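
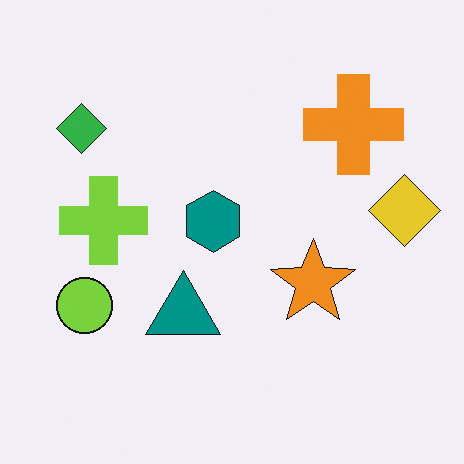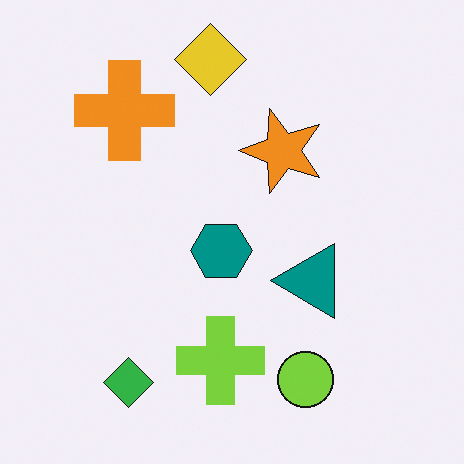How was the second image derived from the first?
The transformation is: rotated 90° counter-clockwise.

The green diamond sits in the top-left of the first image and the bottom-left of the second — consistent with a whole-image 90° counter-clockwise rotation.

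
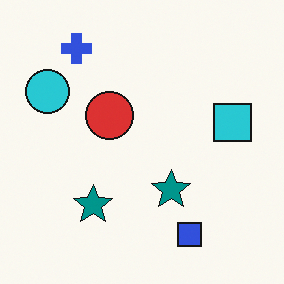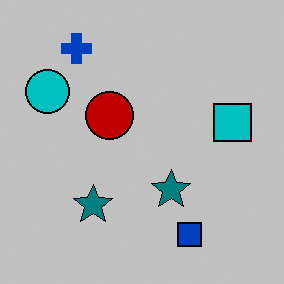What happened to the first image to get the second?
The second image is the first aggressively posterized.

Each flat color has snapped to a coarser quantized level — most visibly, the near-white background has dropped to a flat grey.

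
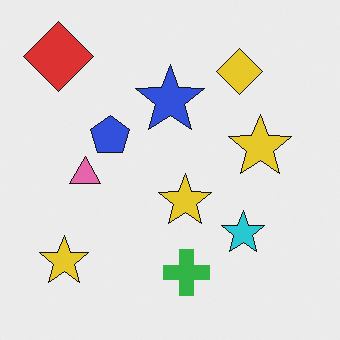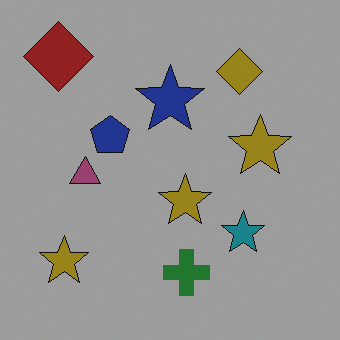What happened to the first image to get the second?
The transformation is: darkened a lot.

Every pixel — background and shapes alike — is uniformly darkened.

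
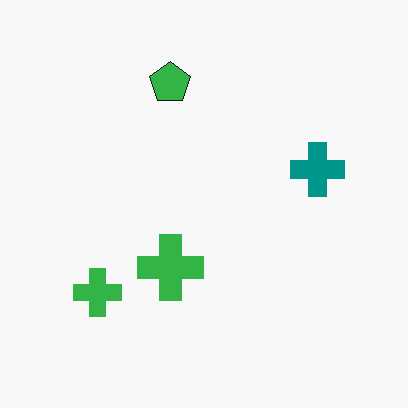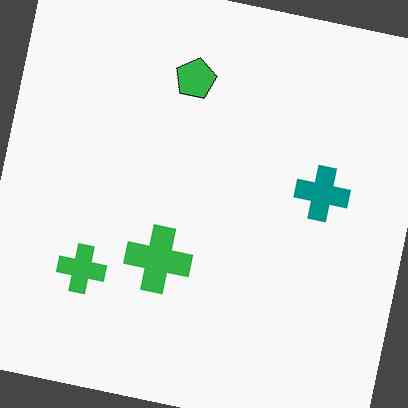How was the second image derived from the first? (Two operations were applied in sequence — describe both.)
The second image is the first rotated clockwise by a slight angle, then JPEG-compressed with visible artifacts.

Every shape is tilted by the same angle and the image corners show triangular fill wedges — a whole-image rotation by a non-right angle. Blocky 8×8 compression artifacts appear around shape edges and the flat background shows ringing — characteristic JPEG degradation.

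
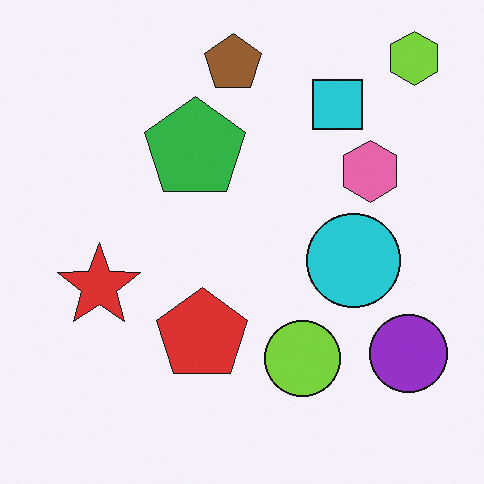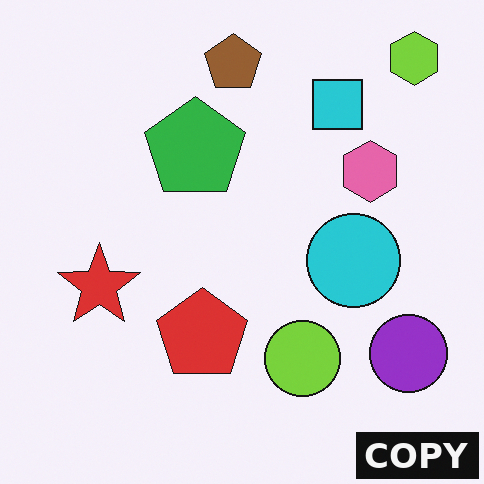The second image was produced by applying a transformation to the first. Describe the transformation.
It was watermarked with the text "COPY" in the lower-right corner.

A dark label reading "COPY" appears in the lower-right corner.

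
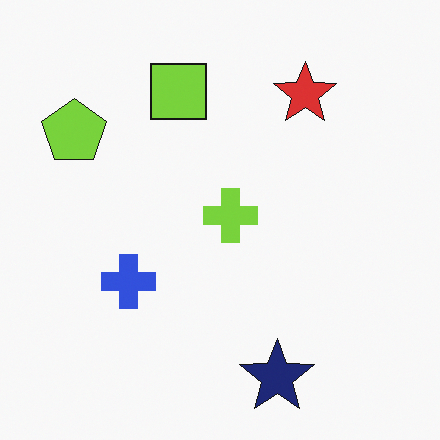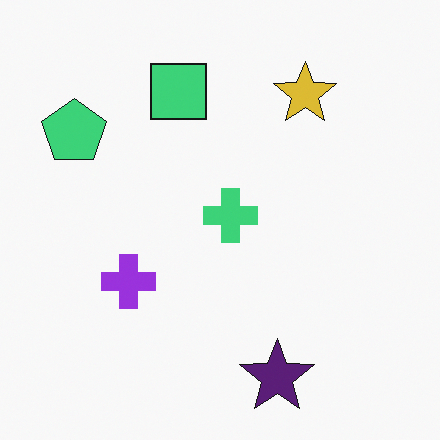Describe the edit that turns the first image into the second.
The image was hue-shifted slightly.

Every shape's color has rotated by the same amount around the hue wheel — a uniform hue shift.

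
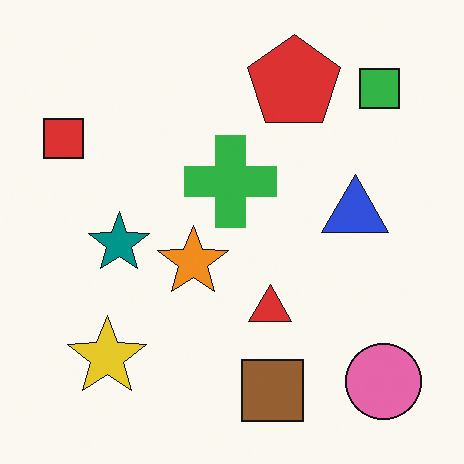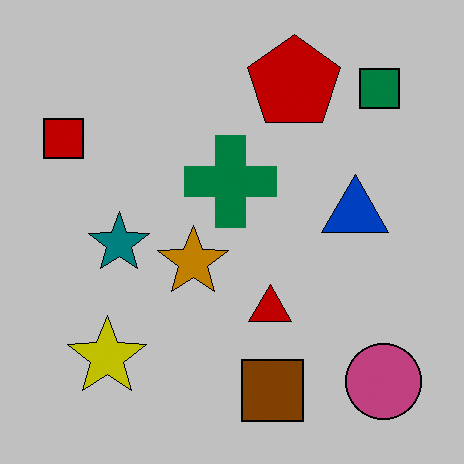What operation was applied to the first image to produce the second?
The second image is the first aggressively posterized.

Each flat color has snapped to a coarser quantized level — most visibly, the near-white background has dropped to a flat grey.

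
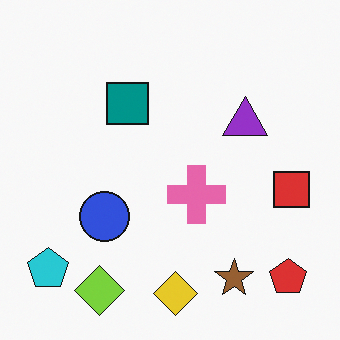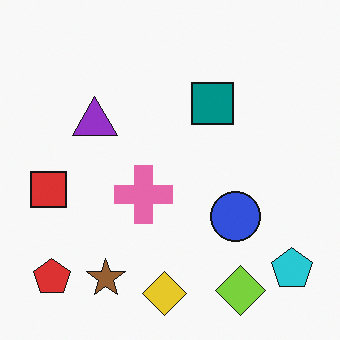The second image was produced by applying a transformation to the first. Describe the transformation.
The second image is the first flipped horizontally (left ↔ right).

The cyan pentagon is in the bottom-left of the first image and the bottom-right of the second — shapes on opposite sides of the vertical midline have swapped in a mirror flip.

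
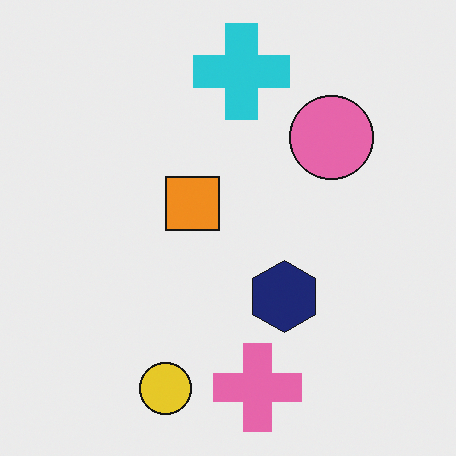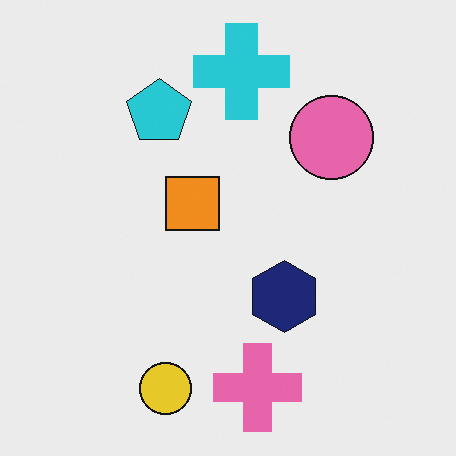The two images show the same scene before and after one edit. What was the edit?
It was overlaid with an additional cyan pentagon.

A cyan pentagon appears in the second image that is absent from the first.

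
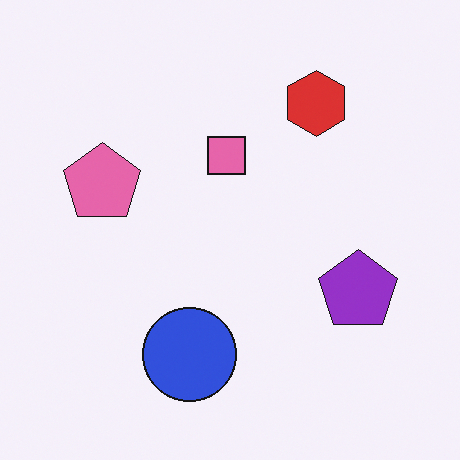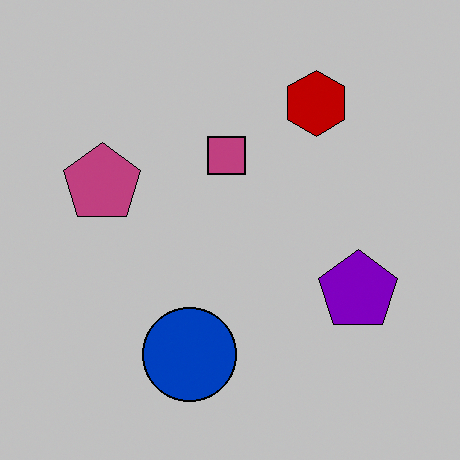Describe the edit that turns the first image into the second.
The image was heavily posterized to just a handful of flat colors.

Each flat color has snapped to a coarser quantized level — most visibly, the near-white background has dropped to a flat grey.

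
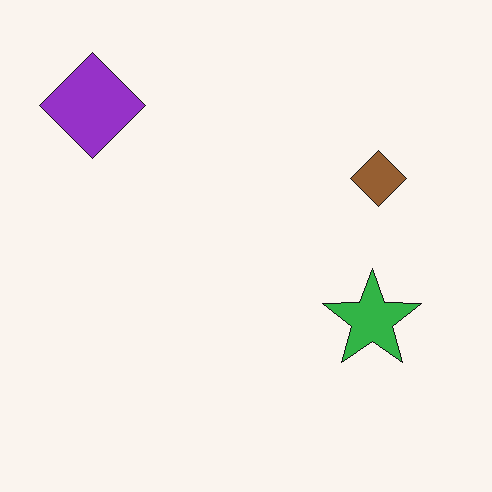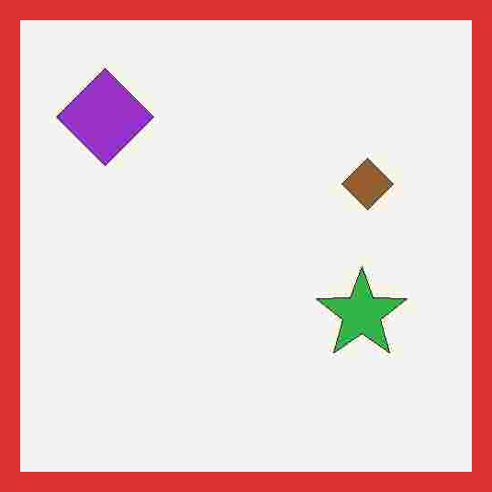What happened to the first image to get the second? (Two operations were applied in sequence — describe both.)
The second image is the first degraded with heavy JPEG compression, then framed with a red border.

Blocky 8×8 compression artifacts appear around shape edges and the flat background shows ringing — characteristic JPEG degradation. A solid red frame runs around the edge of the second image, with the content slightly shrunk inside it.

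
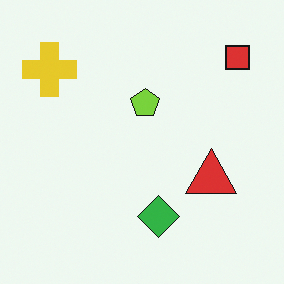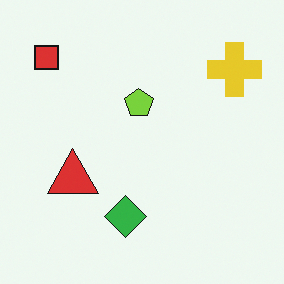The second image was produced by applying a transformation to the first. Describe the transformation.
It was flipped horizontally (left ↔ right).

The red square is in the top-right of the first image and the top-left of the second — shapes on opposite sides of the vertical midline have swapped in a mirror flip.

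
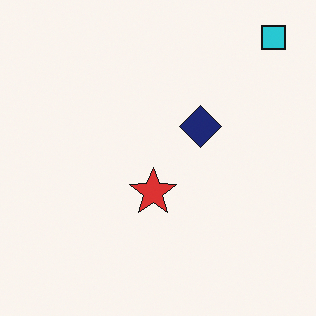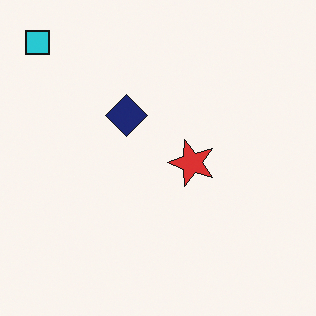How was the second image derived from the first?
The second image is the first rotated 90° counter-clockwise.

The cyan square sits in the top-right of the first image and the top-left of the second — consistent with a whole-image 90° counter-clockwise rotation.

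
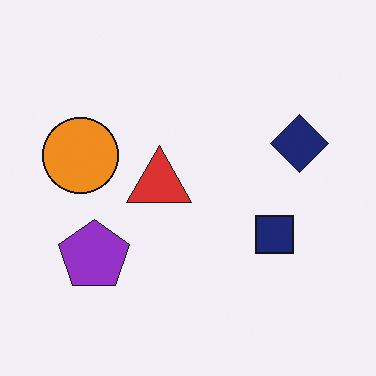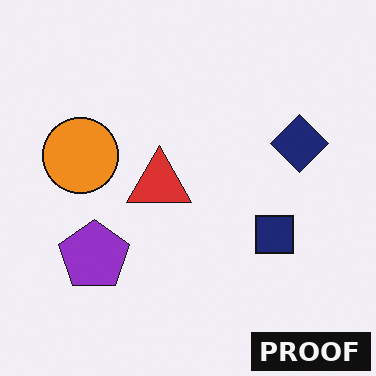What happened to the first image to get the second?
The second image is the first watermarked with the text "PROOF" in the lower-right corner.

A dark label reading "PROOF" appears in the lower-right corner.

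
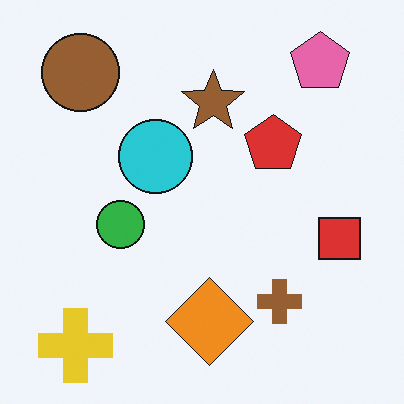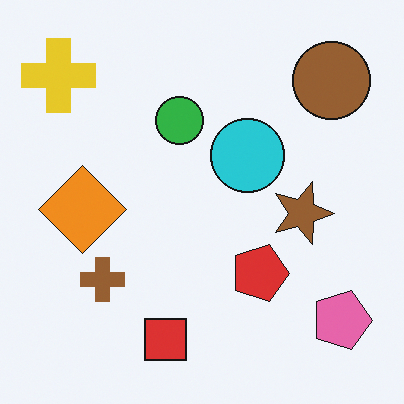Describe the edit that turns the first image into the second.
The transformation is: rotated 90° clockwise.

The yellow cross sits in the bottom-left of the first image and the top-left of the second — consistent with a whole-image 90° clockwise rotation.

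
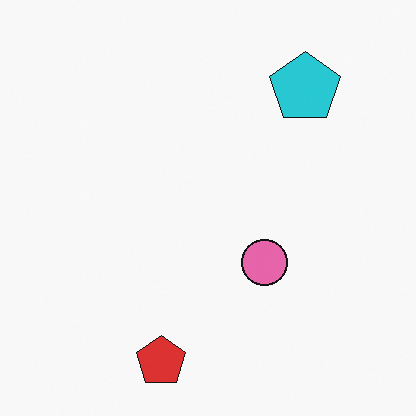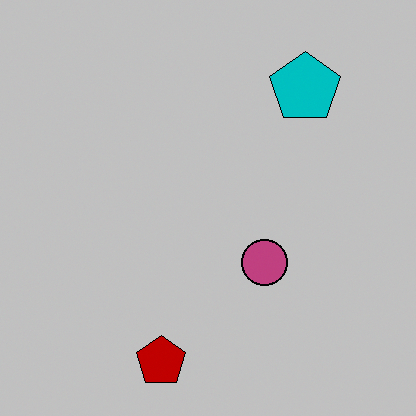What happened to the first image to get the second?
The transformation is: heavily posterized to just a handful of flat colors.

Each flat color has snapped to a coarser quantized level — most visibly, the near-white background has dropped to a flat grey.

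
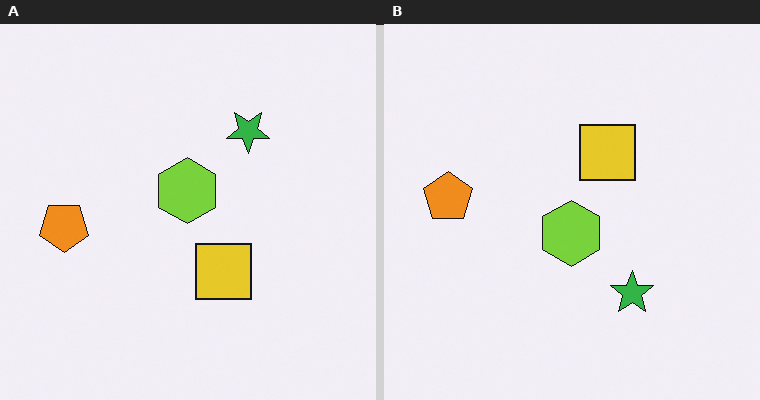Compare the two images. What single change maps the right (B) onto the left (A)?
The left (A) image is the right (B) flipped vertically (top ↔ bottom).

The green star is in the bottom of the right (B) image and the top of the left (A) — shapes on opposite sides of the horizontal midline have swapped in a mirror flip.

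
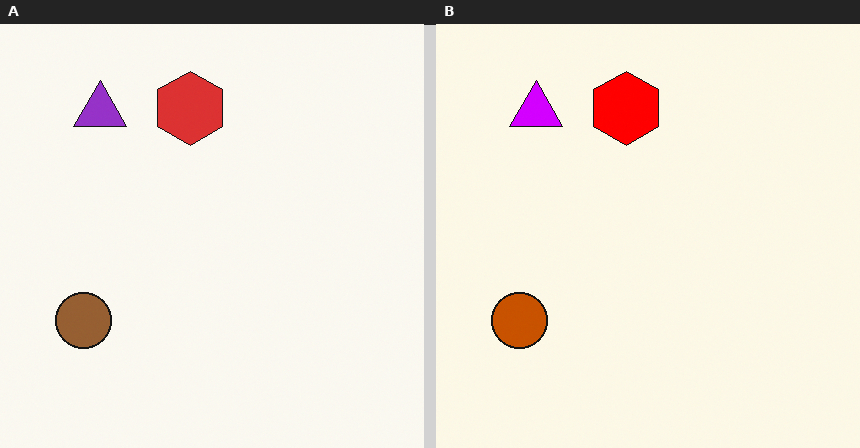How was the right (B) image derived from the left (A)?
It was heavily oversaturated.

All colors are more vivid — a global saturation change.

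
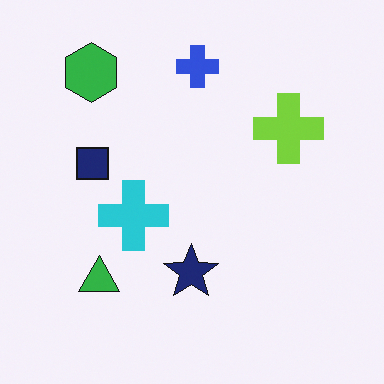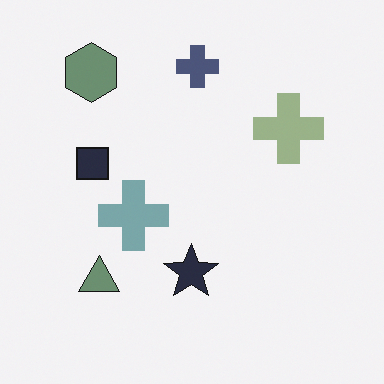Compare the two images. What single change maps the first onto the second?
It was heavily desaturated.

All colors are more muted and greyish — a global saturation change.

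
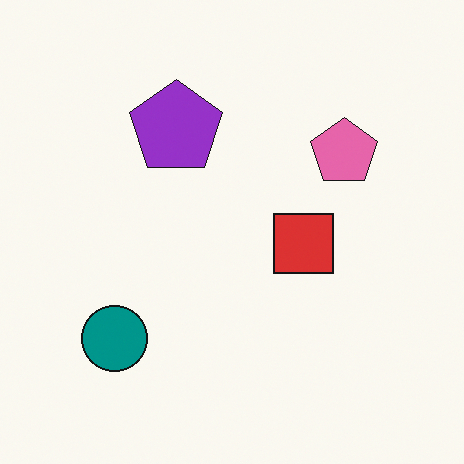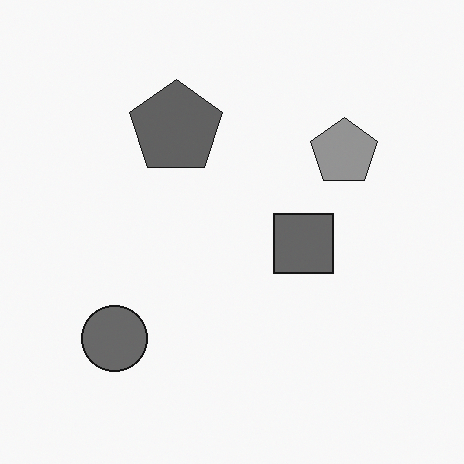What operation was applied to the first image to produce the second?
The transformation is: converted to grayscale.

All color is removed — every shape is now a shade of grey.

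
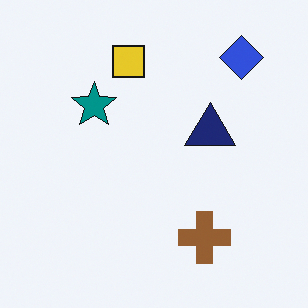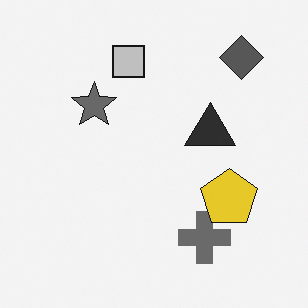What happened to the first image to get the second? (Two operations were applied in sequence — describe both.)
The transformation is: converted to grayscale, then overlaid with an additional yellow pentagon.

All color is removed — every shape is now a shade of grey. A yellow pentagon appears in the second image that is absent from the first.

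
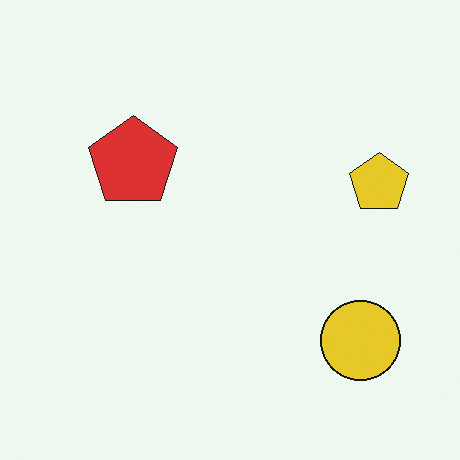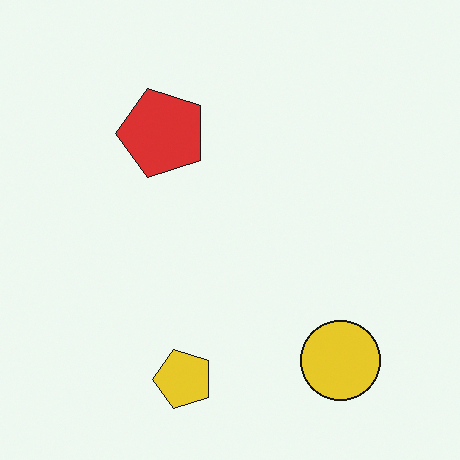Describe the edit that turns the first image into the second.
The transformation is: transposed (reflected across the top-left ↔ bottom-right diagonal).

Shapes have swapped their row and column positions — what was in the top-right is now in the bottom-left — a diagonal reflection.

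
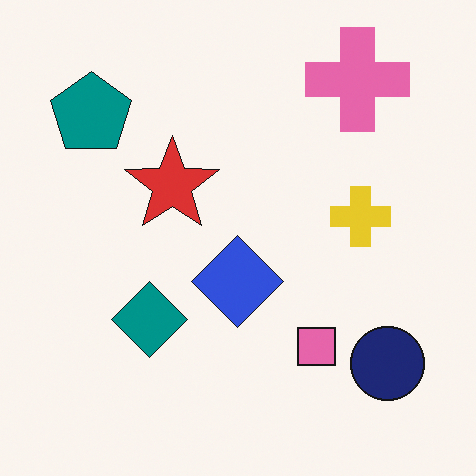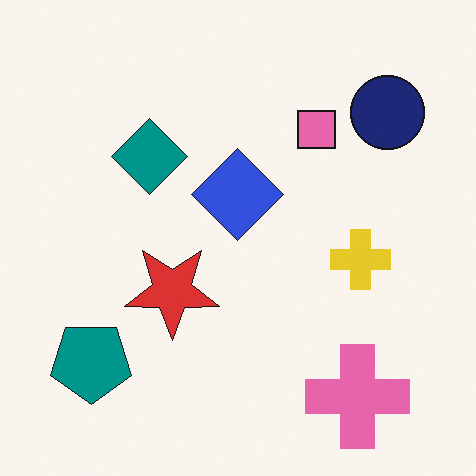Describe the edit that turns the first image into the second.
This is the original image flipped vertically (top ↔ bottom).

The pink cross is in the top-right of the first image and the bottom-right of the second — shapes on opposite sides of the horizontal midline have swapped in a mirror flip.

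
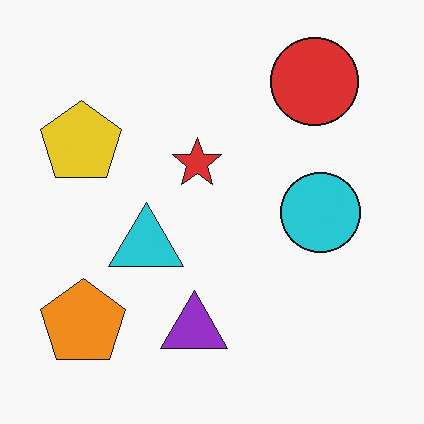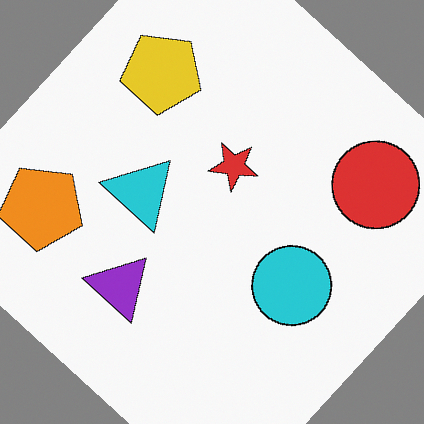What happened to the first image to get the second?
The second image is the first rotated clockwise by a large amount — several tens of degrees.

Every shape is tilted by the same angle and the image corners show triangular fill wedges — a whole-image rotation by a non-right angle.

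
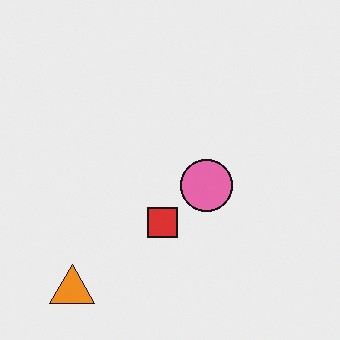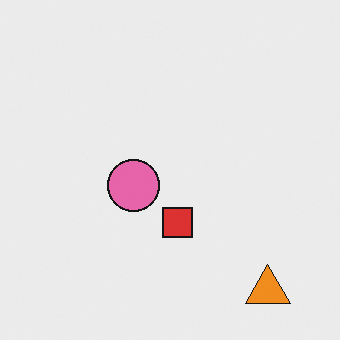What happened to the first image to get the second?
This is the original image flipped horizontally (left ↔ right).

The orange triangle is in the bottom-left of the first image and the bottom-right of the second — shapes on opposite sides of the vertical midline have swapped in a mirror flip.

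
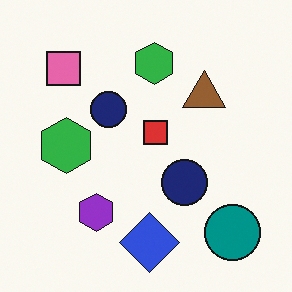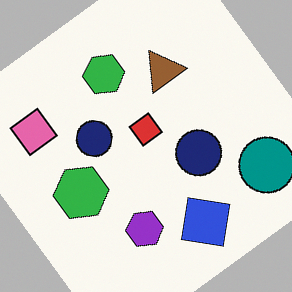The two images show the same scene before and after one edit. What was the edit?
It was rotated counter-clockwise by a large amount — several tens of degrees.

Every shape is tilted by the same angle and the image corners show triangular fill wedges — a whole-image rotation by a non-right angle.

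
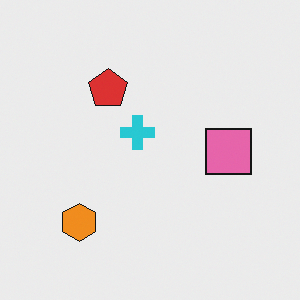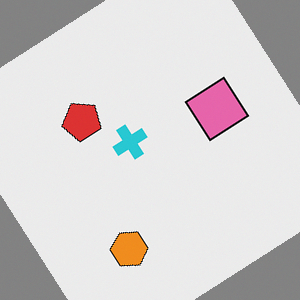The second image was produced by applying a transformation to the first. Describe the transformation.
It was rotated counter-clockwise by a large amount — several tens of degrees.

Every shape is tilted by the same angle and the image corners show triangular fill wedges — a whole-image rotation by a non-right angle.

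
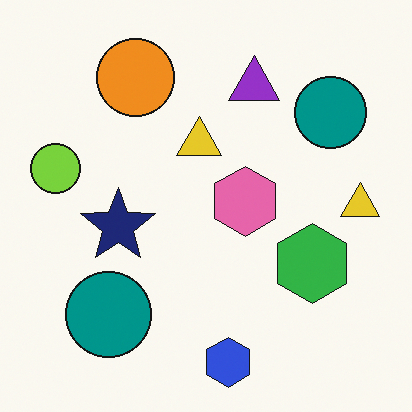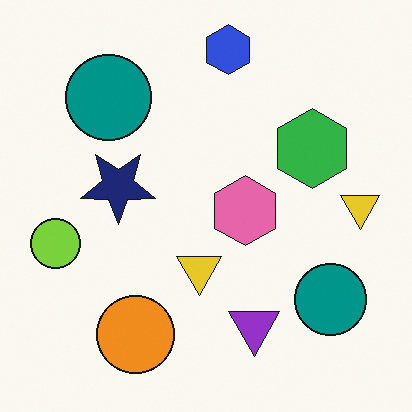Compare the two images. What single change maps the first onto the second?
It was flipped vertically (top ↔ bottom).

The blue hexagon is in the bottom of the first image and the top of the second — shapes on opposite sides of the horizontal midline have swapped in a mirror flip.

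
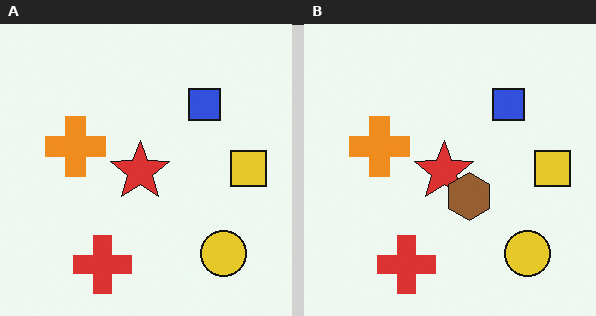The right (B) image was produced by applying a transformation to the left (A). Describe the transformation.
The right (B) image is the left (A) overlaid with an additional brown hexagon.

A brown hexagon appears in the right (B) image that is absent from the left (A).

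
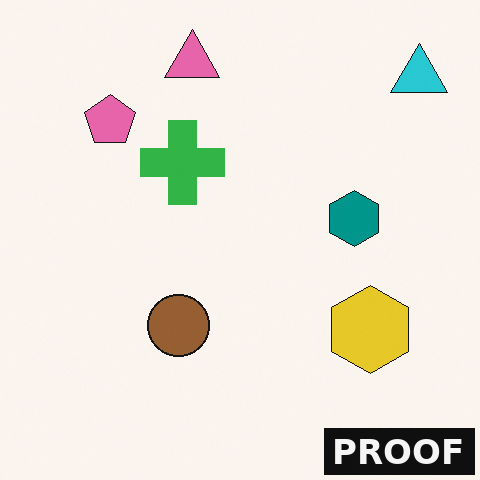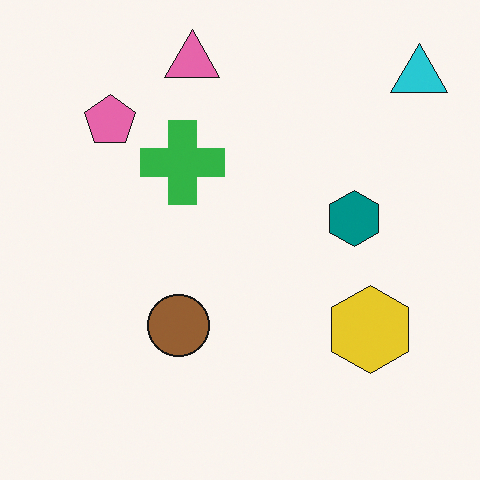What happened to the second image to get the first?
The first image is the second watermarked with the text "PROOF" in the lower-right corner.

A dark label reading "PROOF" appears in the lower-right corner.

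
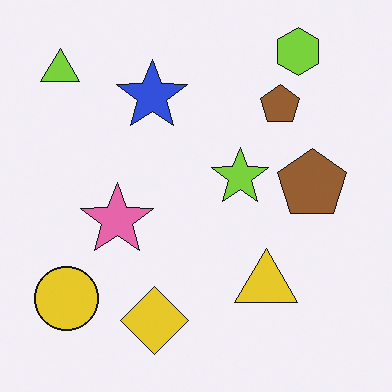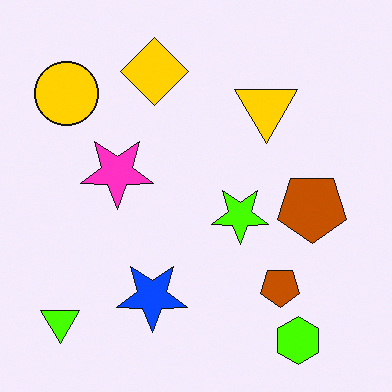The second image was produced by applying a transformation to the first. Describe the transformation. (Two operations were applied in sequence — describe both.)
Flipped vertically (top ↔ bottom), then made much more vivid (saturation change).

The lime hexagon is in the top-right of the first image and the bottom-right of the second — shapes on opposite sides of the horizontal midline have swapped in a mirror flip. All colors are more vivid — a global saturation change.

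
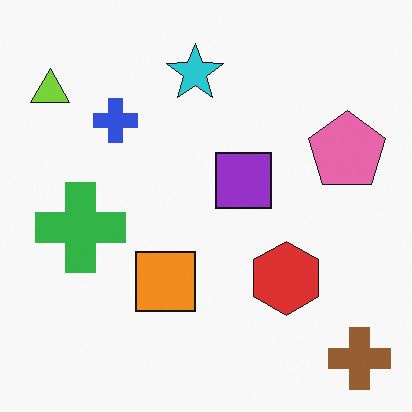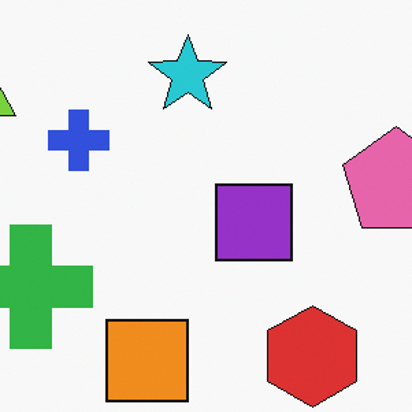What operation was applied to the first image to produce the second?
The transformation is: cropped slightly and scaled back up.

The visible shapes are larger and the field of view is narrower; shapes near the original edges may be partly or wholly outside the frame — a crop-and-rescale.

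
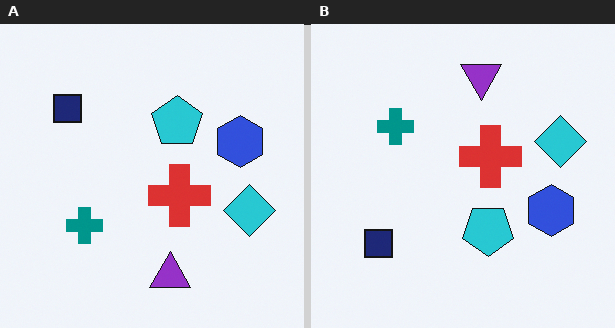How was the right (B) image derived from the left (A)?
The image was flipped vertically (top ↔ bottom).

The purple triangle is in the bottom of the left (A) image and the top of the right (B) — shapes on opposite sides of the horizontal midline have swapped in a mirror flip.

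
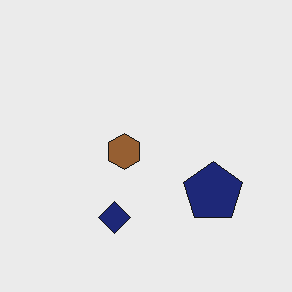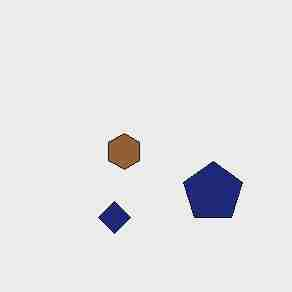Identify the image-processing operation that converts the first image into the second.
The second image is the first heavily JPEG-compressed with obvious blocking artifacts.

Blocky 8×8 compression artifacts appear around shape edges and the flat background shows ringing — characteristic JPEG degradation.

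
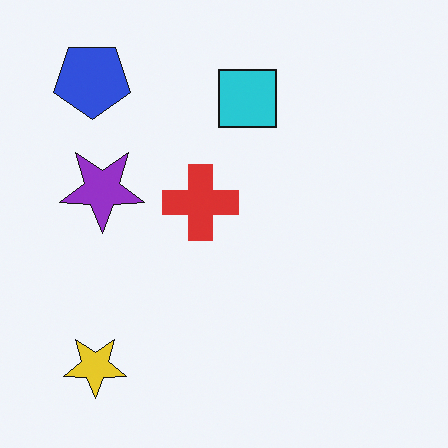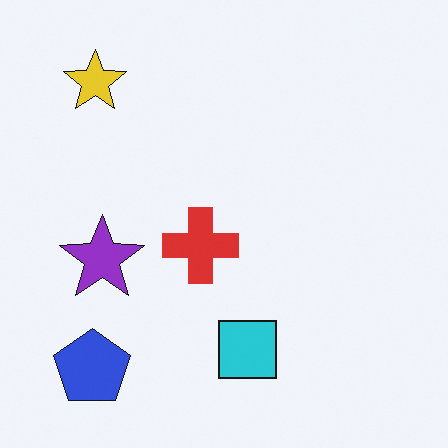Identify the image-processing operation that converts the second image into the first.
The image was flipped vertically (top ↔ bottom).

The blue pentagon is in the bottom-left of the second image and the top-left of the first — shapes on opposite sides of the horizontal midline have swapped in a mirror flip.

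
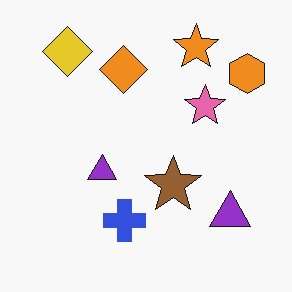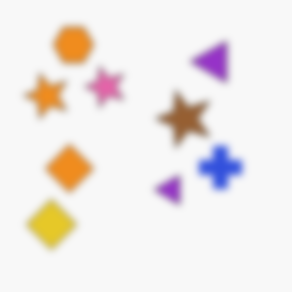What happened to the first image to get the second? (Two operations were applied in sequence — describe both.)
It was rotated 90° counter-clockwise, then moderately blurred.

The orange hexagon sits in the top-right of the first image and the top-left of the second — consistent with a whole-image 90° counter-clockwise rotation. Shape edges and outlines are uniformly softened across the whole image.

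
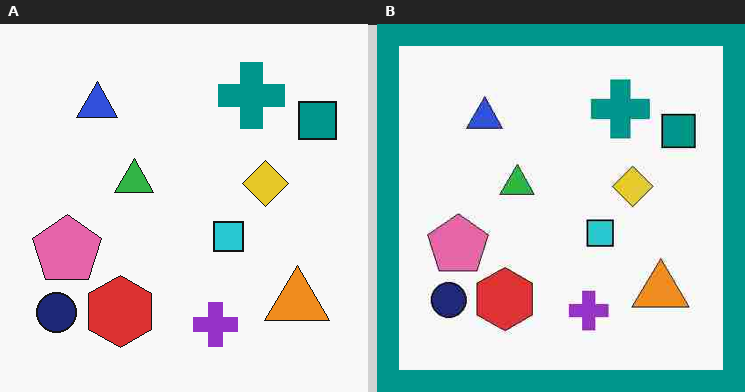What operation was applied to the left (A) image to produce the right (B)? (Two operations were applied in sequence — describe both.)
The image was heavily JPEG-compressed with obvious blocking artifacts, then framed with a teal border.

Blocky 8×8 compression artifacts appear around shape edges and the flat background shows ringing — characteristic JPEG degradation. A solid teal frame runs around the edge of the right (B) image, with the content slightly shrunk inside it.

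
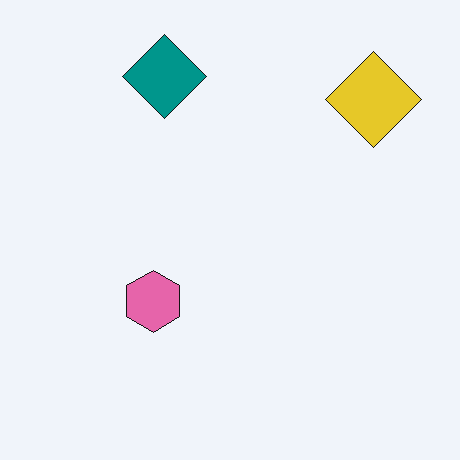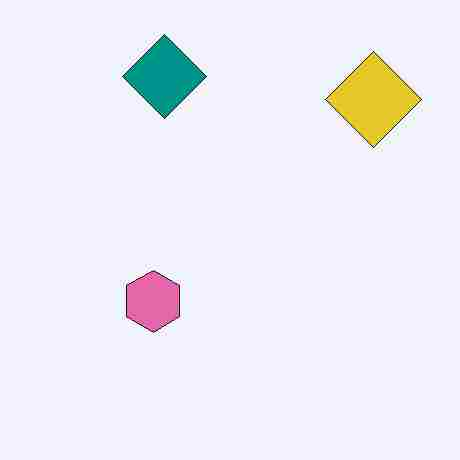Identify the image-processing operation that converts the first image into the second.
The second image is the first heavily JPEG-compressed with obvious blocking artifacts.

Blocky 8×8 compression artifacts appear around shape edges and the flat background shows ringing — characteristic JPEG degradation.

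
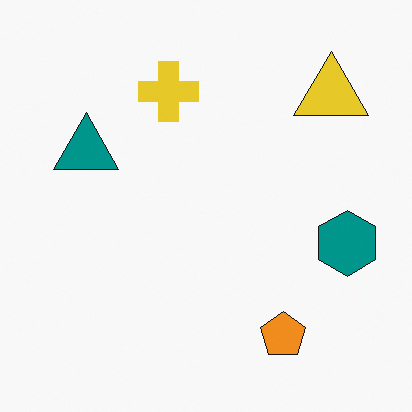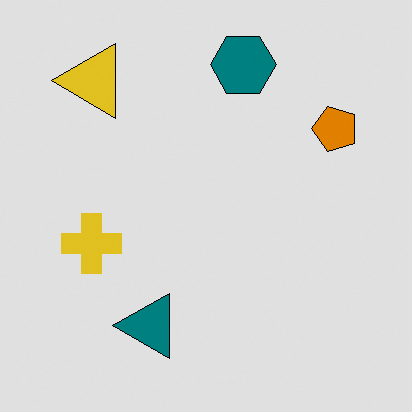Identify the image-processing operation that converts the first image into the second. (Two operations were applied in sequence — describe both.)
It was posterized to a reduced palette, then rotated 90° counter-clockwise.

Each flat color has snapped to a coarser quantized level — most visibly, the near-white background has dropped to a flat grey. The yellow triangle sits in the top-right of the first image and the top-left of the second — consistent with a whole-image 90° counter-clockwise rotation.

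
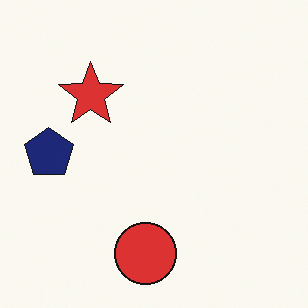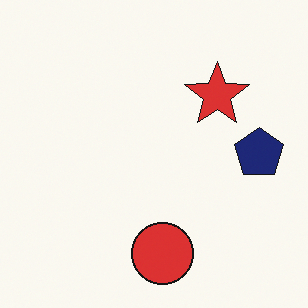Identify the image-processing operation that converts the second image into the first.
The first image is the second flipped horizontally (left ↔ right).

The navy pentagon is in the right of the second image and the left of the first — shapes on opposite sides of the vertical midline have swapped in a mirror flip.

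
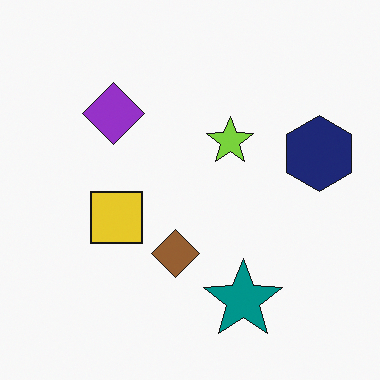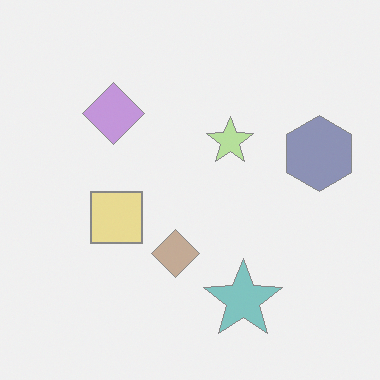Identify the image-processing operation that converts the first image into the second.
The second image is the first given much lower contrast.

Tones are pushed toward mid-grey across the whole image — a global contrast change.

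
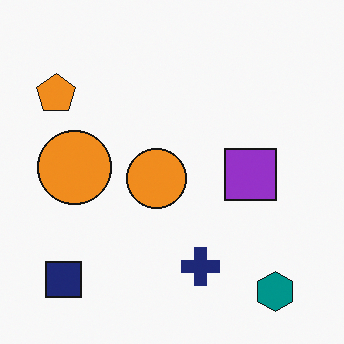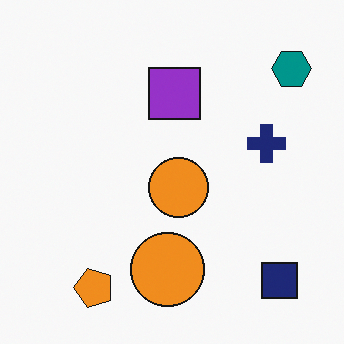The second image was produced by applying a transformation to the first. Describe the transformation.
Rotated 90° counter-clockwise.

The teal hexagon sits in the bottom-right of the first image and the top-right of the second — consistent with a whole-image 90° counter-clockwise rotation.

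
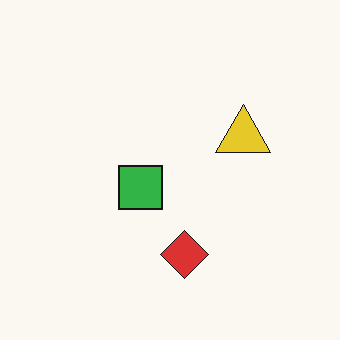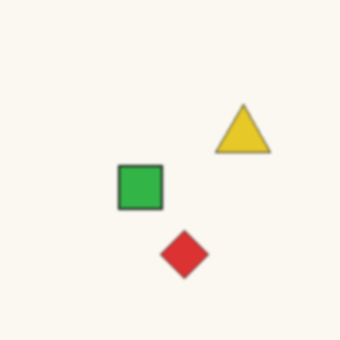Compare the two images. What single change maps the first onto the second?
The second image is the first slightly softened.

Shape edges and outlines are uniformly softened across the whole image.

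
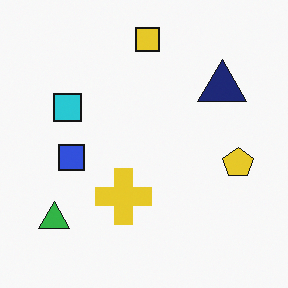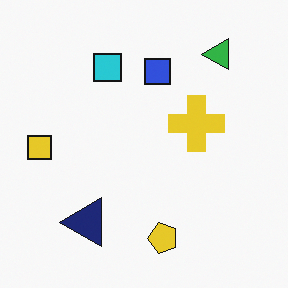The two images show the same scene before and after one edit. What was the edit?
This is the original image transposed (reflected across the top-left ↔ bottom-right diagonal).

Shapes have swapped their row and column positions — what was in the top-right is now in the bottom-left — a diagonal reflection.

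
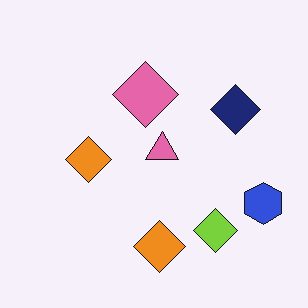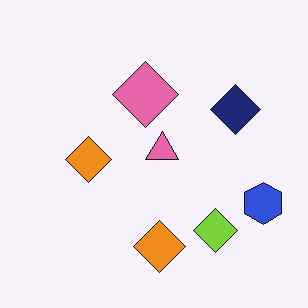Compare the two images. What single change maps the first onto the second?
The image was JPEG-compressed with visible artifacts.

Blocky 8×8 compression artifacts appear around shape edges and the flat background shows ringing — characteristic JPEG degradation.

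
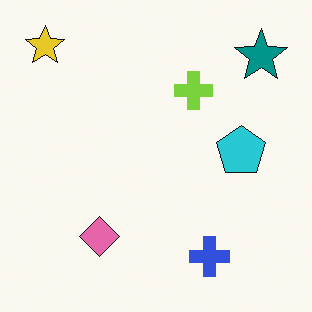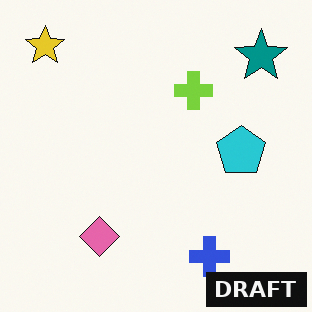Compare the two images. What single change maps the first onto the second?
Watermarked with the text "DRAFT" in the lower-right corner.

A dark label reading "DRAFT" appears in the lower-right corner.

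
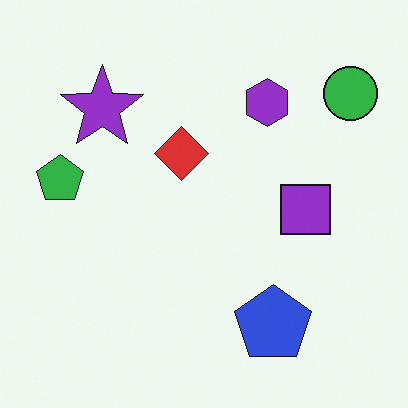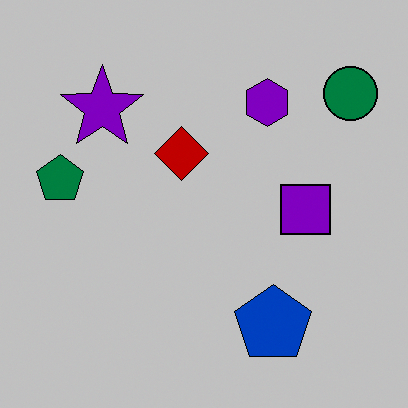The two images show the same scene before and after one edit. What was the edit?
This is the original image aggressively posterized.

Each flat color has snapped to a coarser quantized level — most visibly, the near-white background has dropped to a flat grey.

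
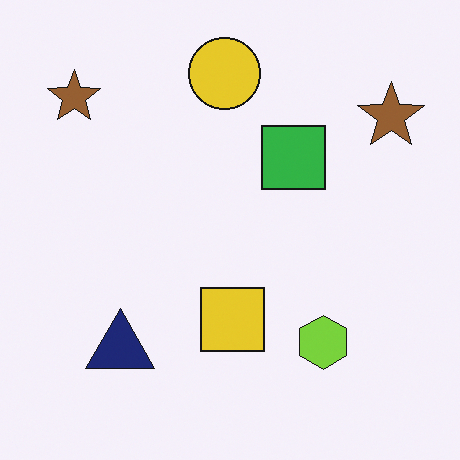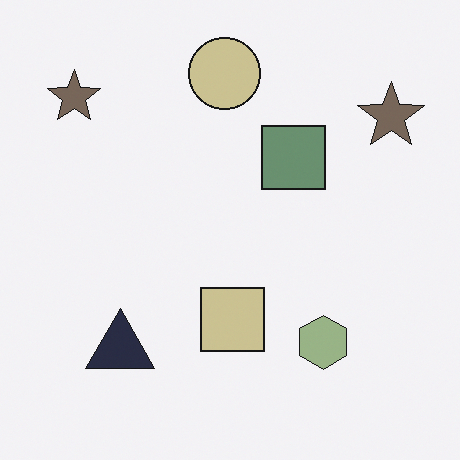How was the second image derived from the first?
This is the original image made much more muted (saturation change).

All colors are more muted and greyish — a global saturation change.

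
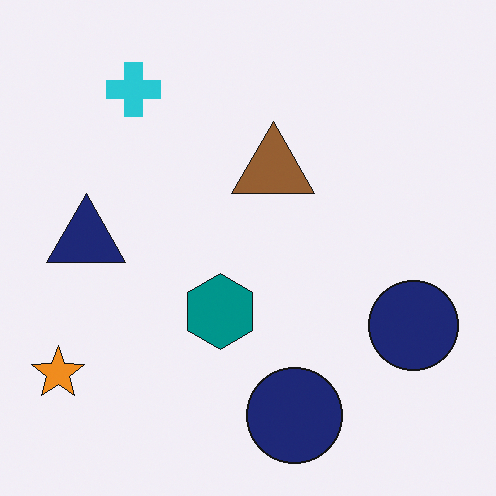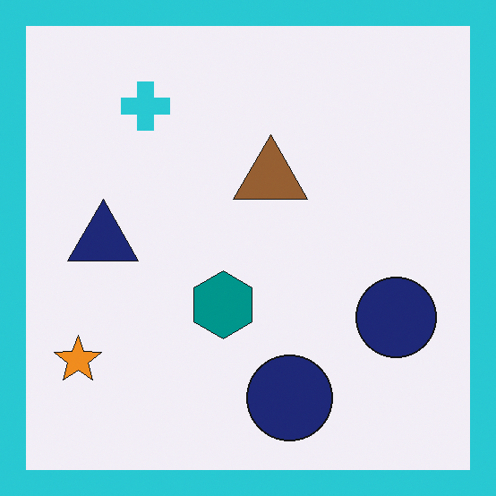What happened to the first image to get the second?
This is the original image framed with a cyan border.

A solid cyan frame runs around the edge of the second image, with the content slightly shrunk inside it.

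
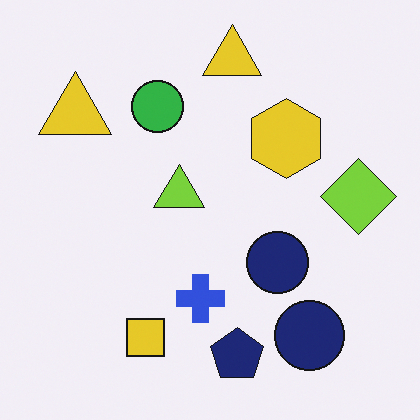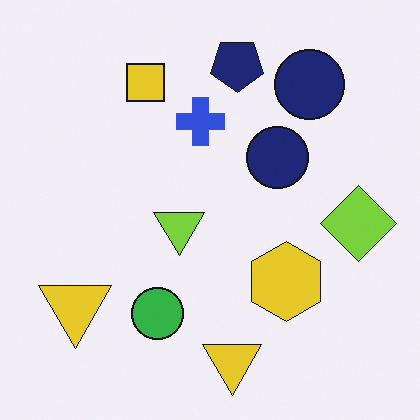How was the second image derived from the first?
The image was flipped vertically (top ↔ bottom).

The navy pentagon is in the bottom of the first image and the top of the second — shapes on opposite sides of the horizontal midline have swapped in a mirror flip.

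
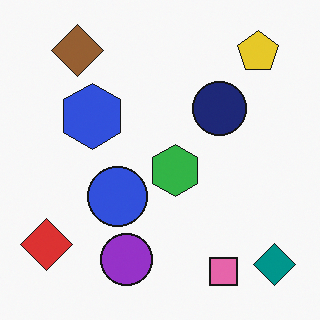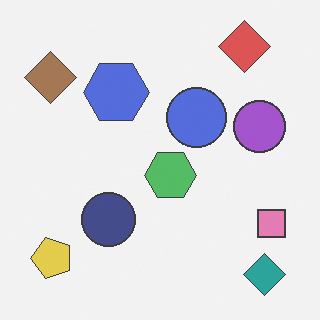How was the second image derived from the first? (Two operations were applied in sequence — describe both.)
Given slightly reduced contrast, then transposed (reflected across the top-left ↔ bottom-right diagonal).

Tones are pushed toward mid-grey across the whole image — a global contrast change. Shapes have swapped their row and column positions — what was in the top-right is now in the bottom-left — a diagonal reflection.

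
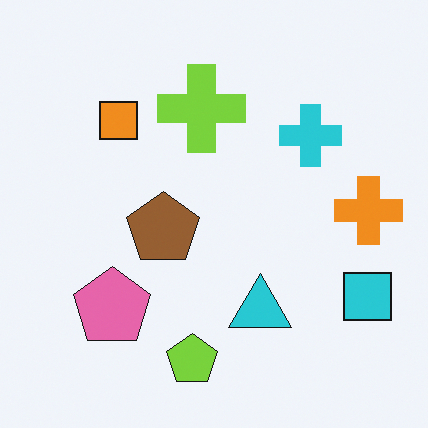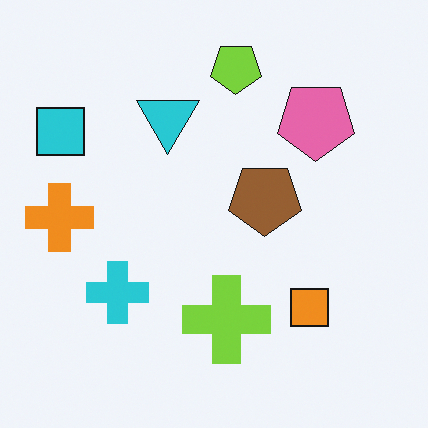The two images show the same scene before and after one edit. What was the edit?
The transformation is: rotated 180°.

The cyan square sits in the bottom-right of the first image and the top-left of the second — consistent with a whole-image 180° rotation.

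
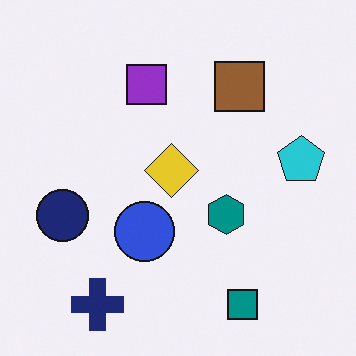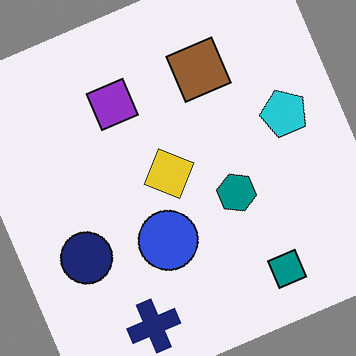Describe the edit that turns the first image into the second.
The image was rotated counter-clockwise by a clearly visible amount.

Every shape is tilted by the same angle and the image corners show triangular fill wedges — a whole-image rotation by a non-right angle.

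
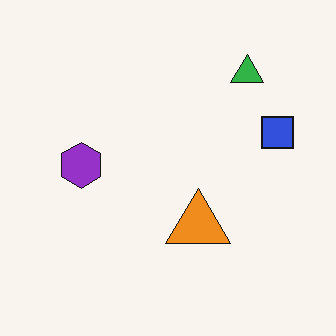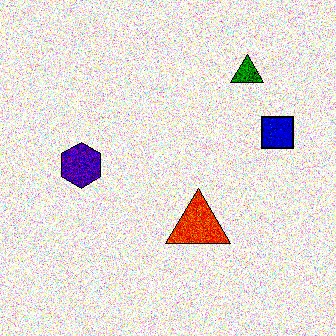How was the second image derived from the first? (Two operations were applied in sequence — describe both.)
This is the original image degraded with strong gaussian noise, then given much higher contrast.

Random speckle covers the whole image, including the flat background. Tones are pushed away from mid-grey across the whole image — a global contrast change.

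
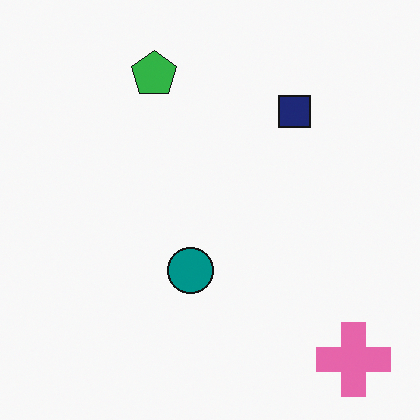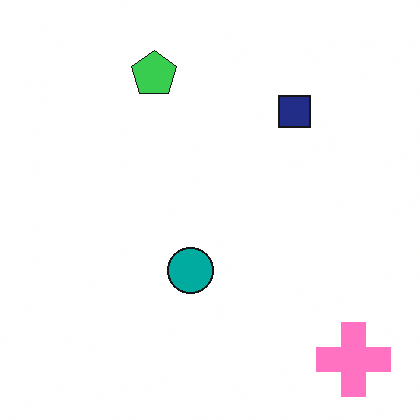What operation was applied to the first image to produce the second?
It was brightened a little.

Every pixel — background and shapes alike — is uniformly brightened.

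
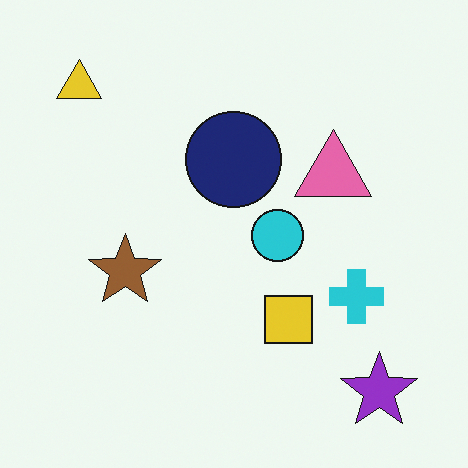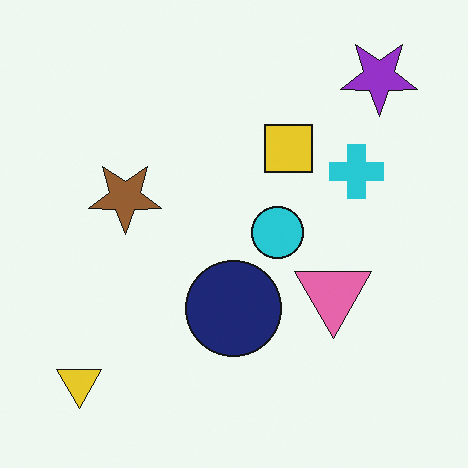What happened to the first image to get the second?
It was flipped vertically (top ↔ bottom).

The purple star is in the bottom-right of the first image and the top-right of the second — shapes on opposite sides of the horizontal midline have swapped in a mirror flip.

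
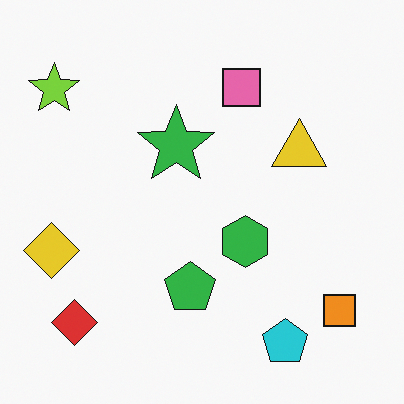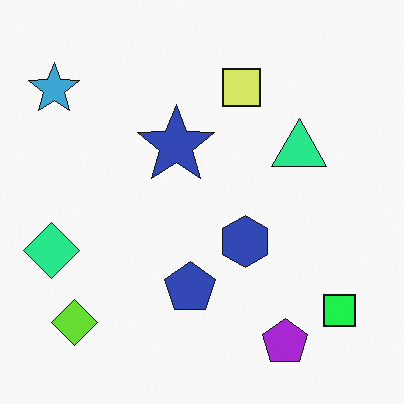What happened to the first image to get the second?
The image was hue-shifted by a moderate amount.

Every shape's color has rotated by the same amount around the hue wheel — a uniform hue shift.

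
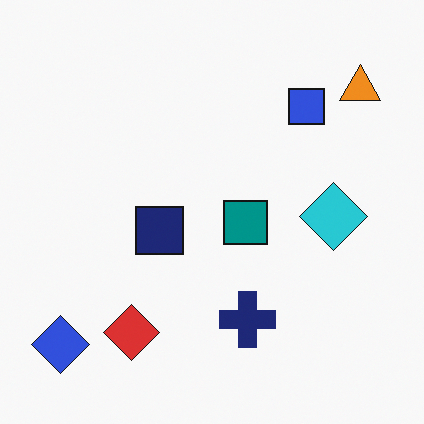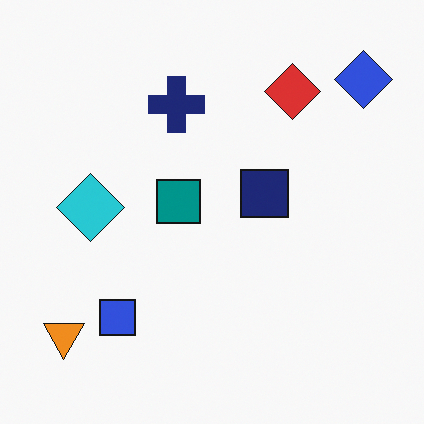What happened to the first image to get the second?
This is the original image rotated 180°.

The blue diamond sits in the bottom-left of the first image and the top-right of the second — consistent with a whole-image 180° rotation.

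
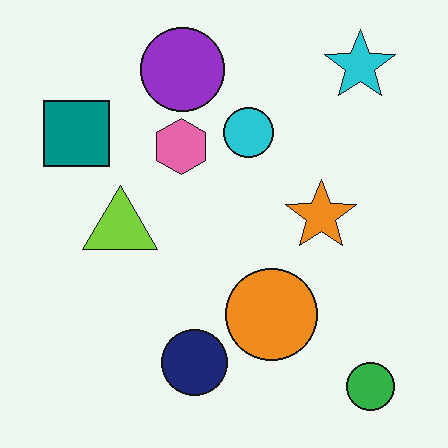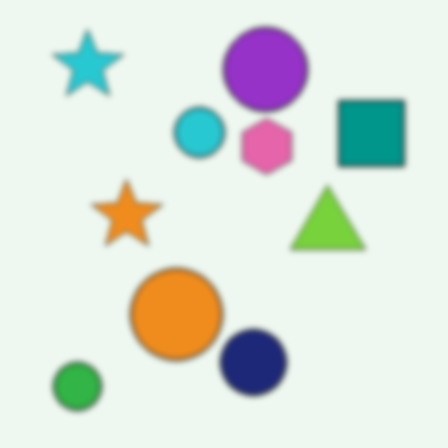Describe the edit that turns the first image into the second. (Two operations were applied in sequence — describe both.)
Flipped horizontally (left ↔ right), then moderately blurred.

The teal square is in the top-left of the first image and the top-right of the second — shapes on opposite sides of the vertical midline have swapped in a mirror flip. Shape edges and outlines are uniformly softened across the whole image.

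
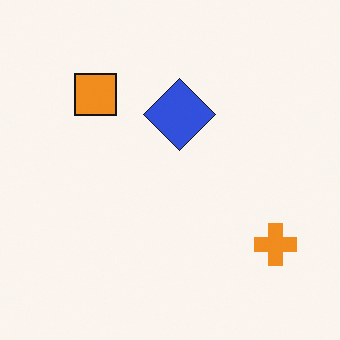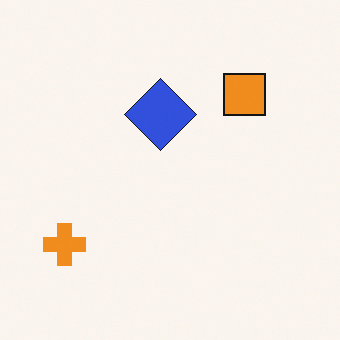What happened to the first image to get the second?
This is the original image flipped horizontally (left ↔ right).

The orange cross is in the bottom-right of the first image and the bottom-left of the second — shapes on opposite sides of the vertical midline have swapped in a mirror flip.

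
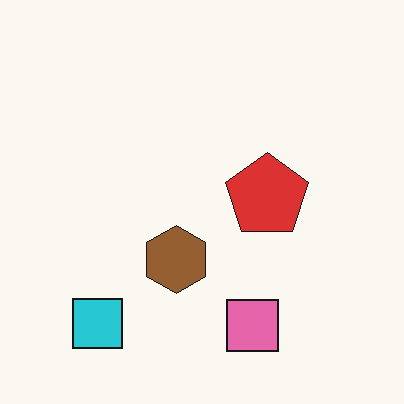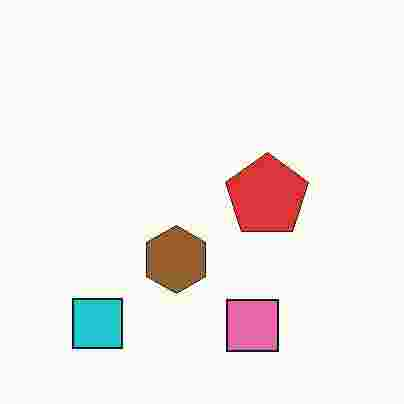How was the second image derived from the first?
It was degraded with heavy JPEG compression.

Blocky 8×8 compression artifacts appear around shape edges and the flat background shows ringing — characteristic JPEG degradation.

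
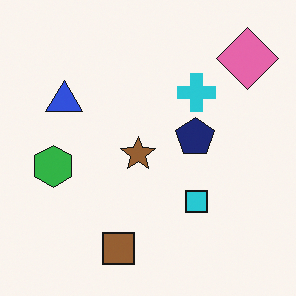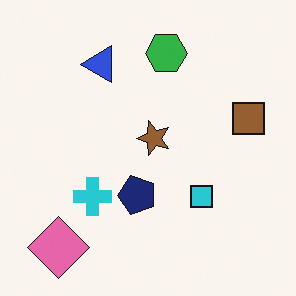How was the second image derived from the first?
Transposed (reflected across the top-left ↔ bottom-right diagonal).

Shapes have swapped their row and column positions — what was in the top-right is now in the bottom-left — a diagonal reflection.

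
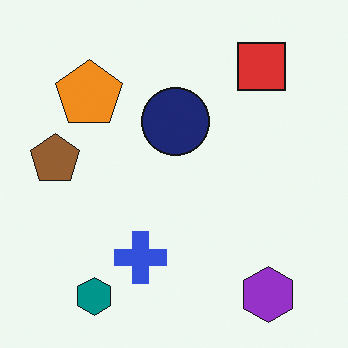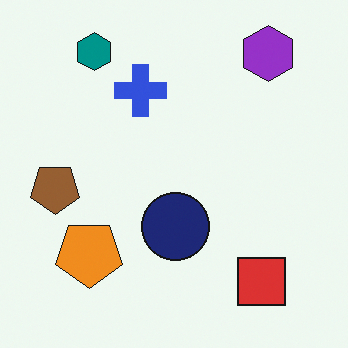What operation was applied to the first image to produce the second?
The transformation is: flipped vertically (top ↔ bottom).

The teal hexagon is in the bottom-left of the first image and the top-left of the second — shapes on opposite sides of the horizontal midline have swapped in a mirror flip.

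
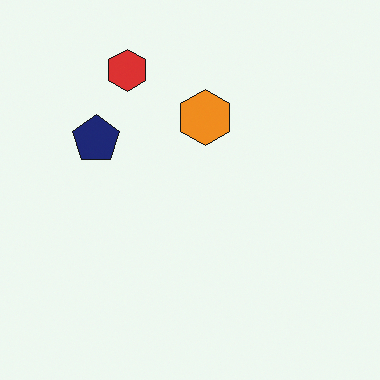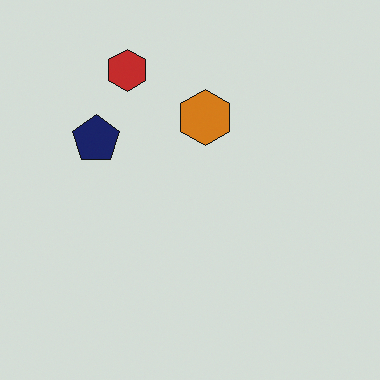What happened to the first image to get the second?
This is the original image slightly darkened.

Every pixel — background and shapes alike — is uniformly darkened.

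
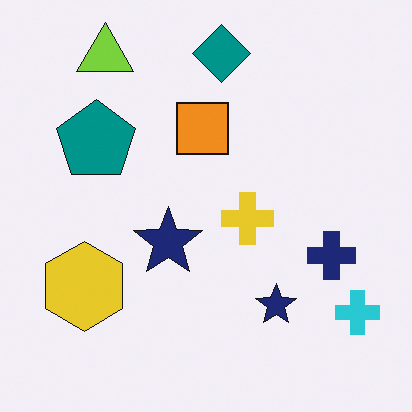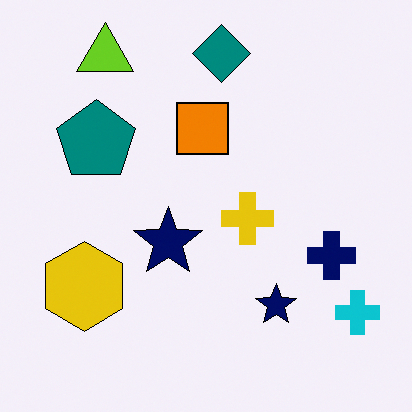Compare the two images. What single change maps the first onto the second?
The image was given slightly increased contrast.

Tones are pushed away from mid-grey across the whole image — a global contrast change.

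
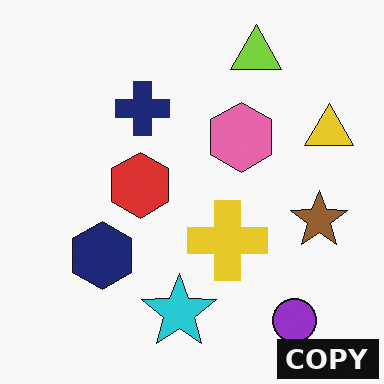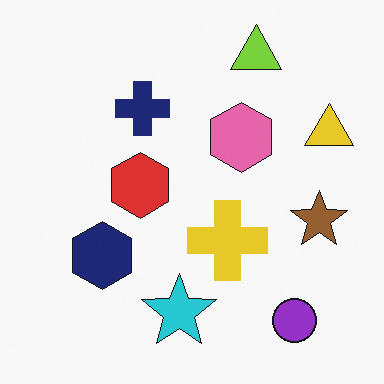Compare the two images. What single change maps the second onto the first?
The first image is the second watermarked with the text "COPY" in the lower-right corner.

A dark label reading "COPY" appears in the lower-right corner.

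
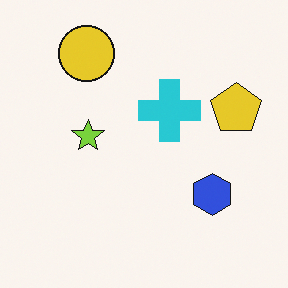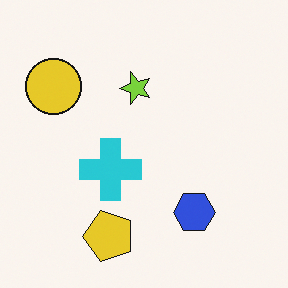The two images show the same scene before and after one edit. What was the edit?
The image was transposed (reflected across the top-left ↔ bottom-right diagonal).

Shapes have swapped their row and column positions — what was in the top-right is now in the bottom-left — a diagonal reflection.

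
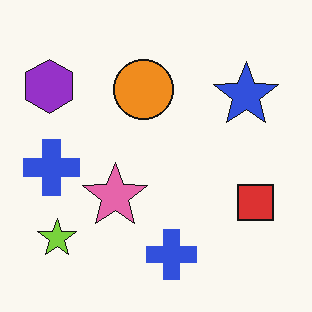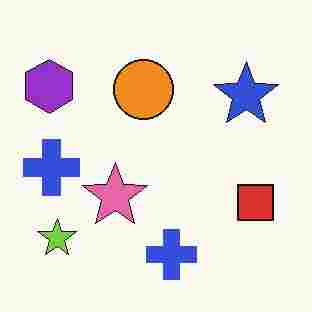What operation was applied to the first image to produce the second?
It was heavily JPEG-compressed with obvious blocking artifacts.

Blocky 8×8 compression artifacts appear around shape edges and the flat background shows ringing — characteristic JPEG degradation.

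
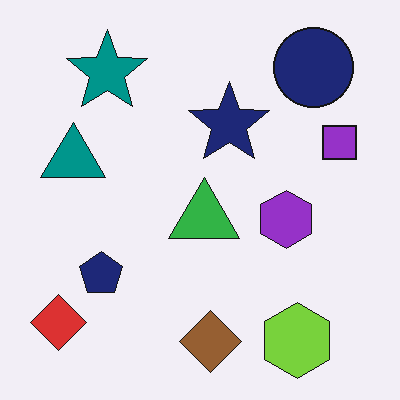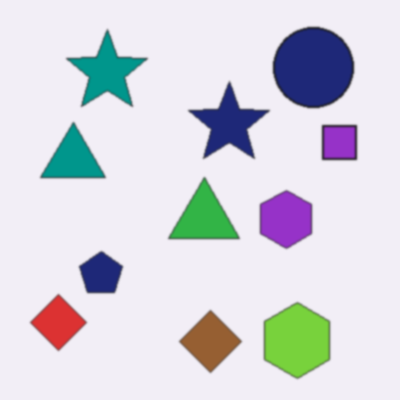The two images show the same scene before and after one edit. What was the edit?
The image was slightly softened.

Shape edges and outlines are uniformly softened across the whole image.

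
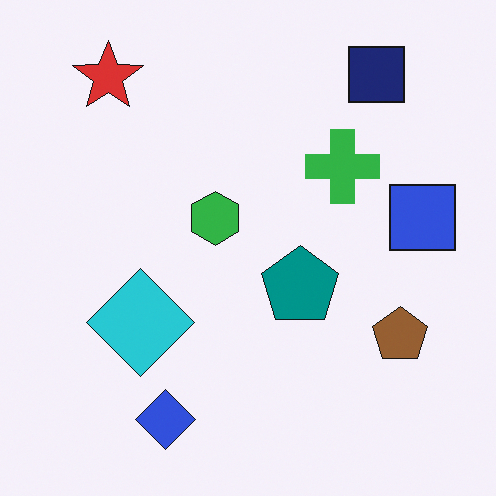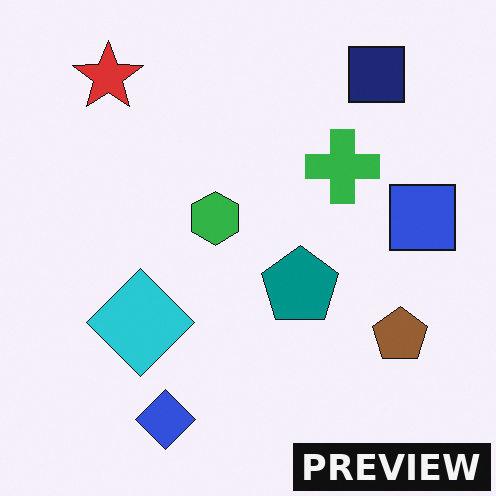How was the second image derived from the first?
This is the original image watermarked with the text "PREVIEW" in the lower-right corner.

A dark label reading "PREVIEW" appears in the lower-right corner.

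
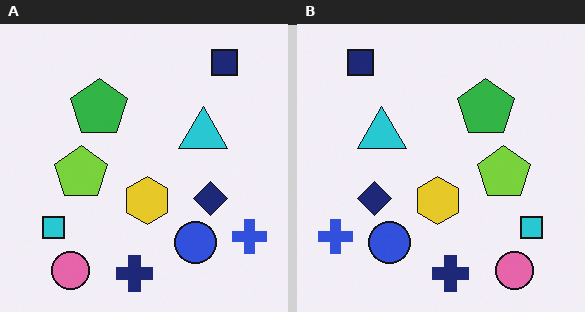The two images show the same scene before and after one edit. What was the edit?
This is the original image flipped horizontally (left ↔ right).

The blue cross is in the bottom-right of the left (A) image and the bottom-left of the right (B) — shapes on opposite sides of the vertical midline have swapped in a mirror flip.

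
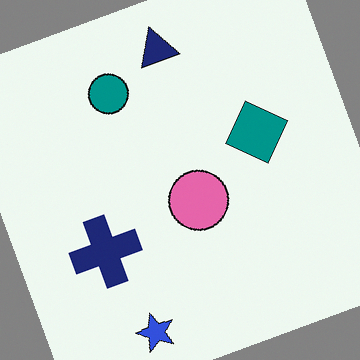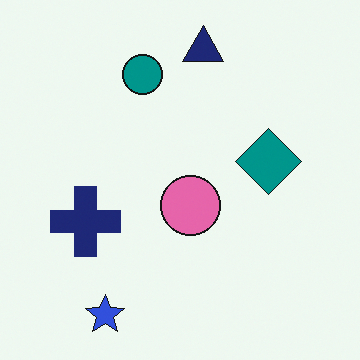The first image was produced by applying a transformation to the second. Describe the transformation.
It was rotated counter-clockwise by a moderate amount.

Every shape is tilted by the same angle and the image corners show triangular fill wedges — a whole-image rotation by a non-right angle.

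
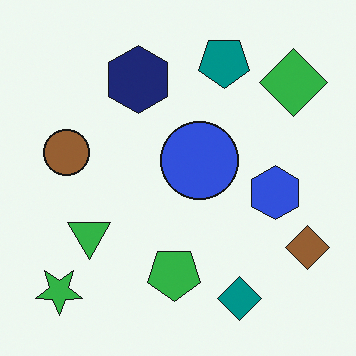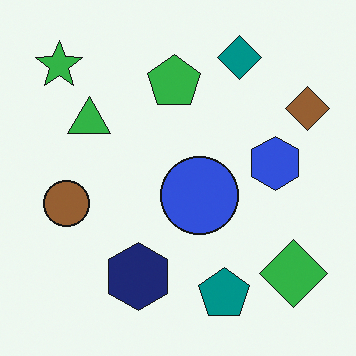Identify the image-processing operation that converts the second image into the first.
It was flipped vertically (top ↔ bottom).

The teal diamond is in the top-right of the second image and the bottom-right of the first — shapes on opposite sides of the horizontal midline have swapped in a mirror flip.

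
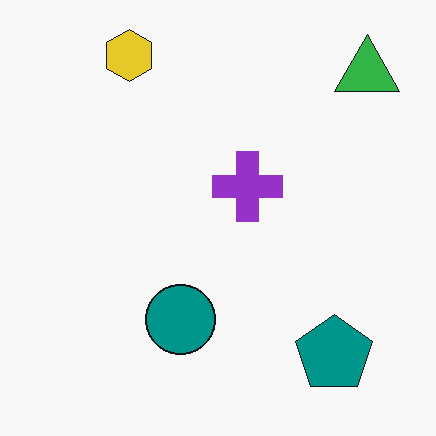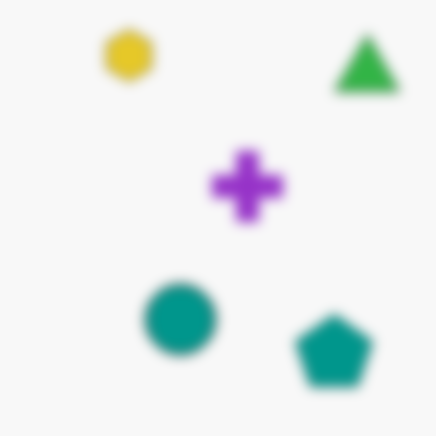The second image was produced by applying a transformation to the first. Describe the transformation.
Heavily blurred.

Shape edges and outlines are uniformly softened across the whole image.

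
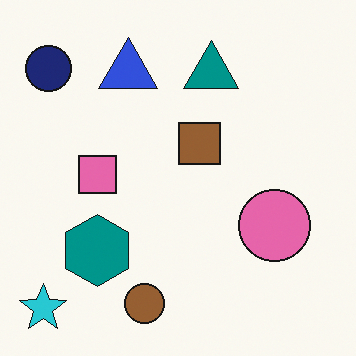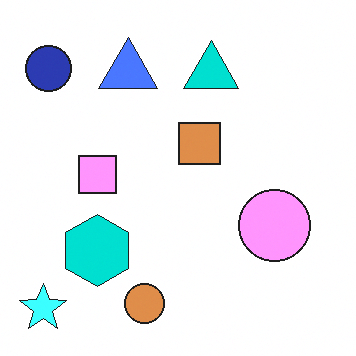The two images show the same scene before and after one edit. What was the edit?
This is the original image noticeably brightened.

Every pixel — background and shapes alike — is uniformly brightened.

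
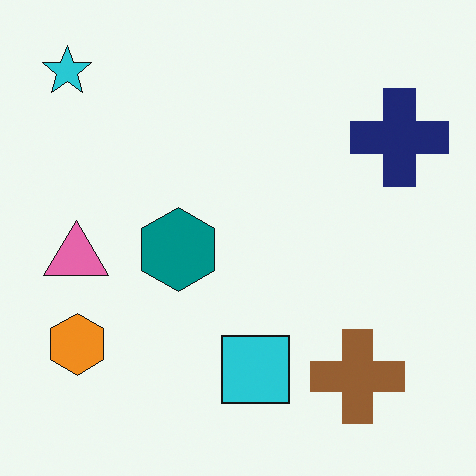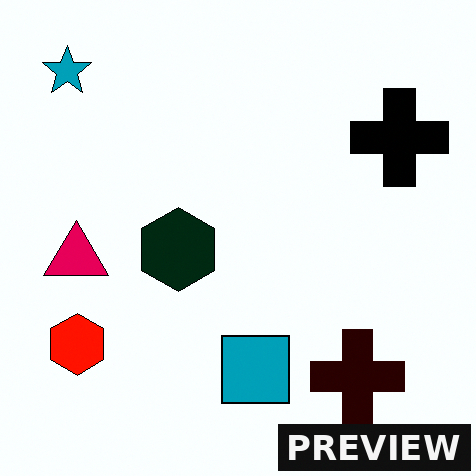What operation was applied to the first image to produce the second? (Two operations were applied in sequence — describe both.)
This is the original image boosted in contrast, then watermarked with the text "PREVIEW" in the lower-right corner.

Tones are pushed away from mid-grey across the whole image — a global contrast change. A dark label reading "PREVIEW" appears in the lower-right corner.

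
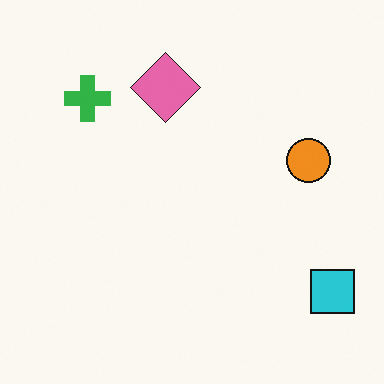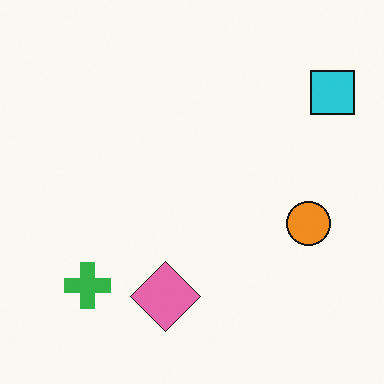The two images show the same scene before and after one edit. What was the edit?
Flipped vertically (top ↔ bottom).

The pink diamond is in the top of the first image and the bottom of the second — shapes on opposite sides of the horizontal midline have swapped in a mirror flip.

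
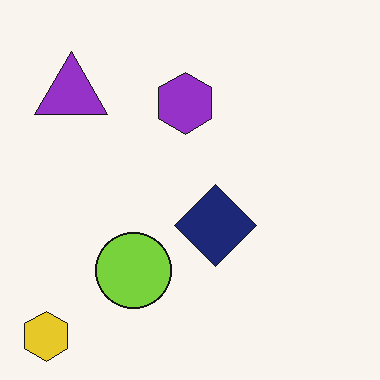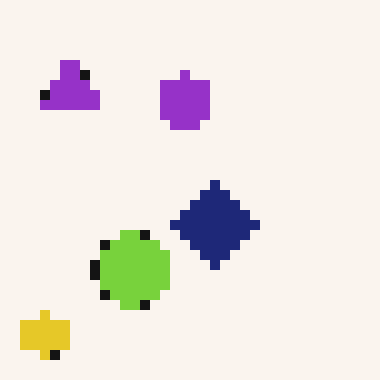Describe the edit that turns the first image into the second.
The second image is the first coarsely pixelated.

Shapes are reduced to large square blocks; fine edges and outlines are lost — a downscale-then-upscale (mosaic) effect.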